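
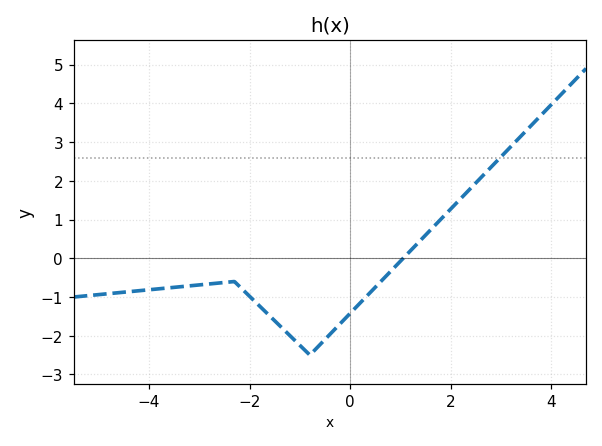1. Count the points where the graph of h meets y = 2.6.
1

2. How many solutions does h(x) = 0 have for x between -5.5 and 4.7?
1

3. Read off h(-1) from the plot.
-2.25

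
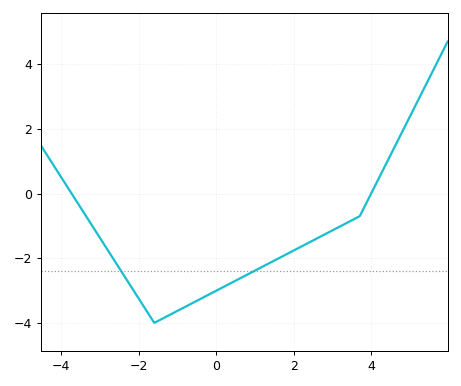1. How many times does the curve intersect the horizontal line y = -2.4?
2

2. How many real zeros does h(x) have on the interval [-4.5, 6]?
2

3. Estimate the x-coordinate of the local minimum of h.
-1.6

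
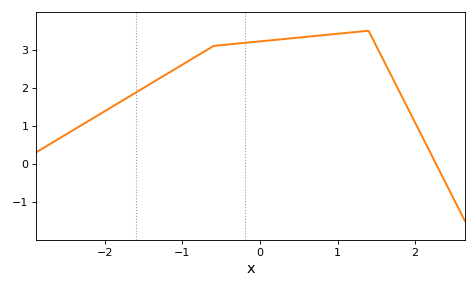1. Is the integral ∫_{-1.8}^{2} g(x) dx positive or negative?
positive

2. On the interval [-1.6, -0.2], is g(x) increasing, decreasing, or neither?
increasing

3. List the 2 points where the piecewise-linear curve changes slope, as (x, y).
(-0.6, 3.1); (1.4, 3.5)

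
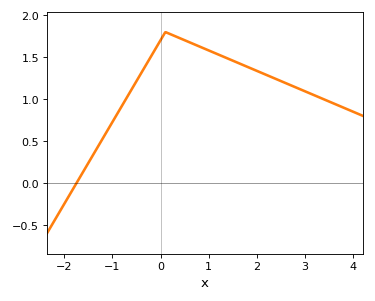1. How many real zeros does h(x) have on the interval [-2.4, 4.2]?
1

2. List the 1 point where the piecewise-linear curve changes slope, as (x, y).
(0.1, 1.8)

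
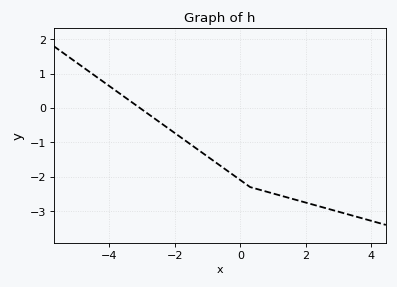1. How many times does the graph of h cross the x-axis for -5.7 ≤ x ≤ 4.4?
1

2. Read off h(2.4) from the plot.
-2.9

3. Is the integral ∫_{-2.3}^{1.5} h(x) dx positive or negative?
negative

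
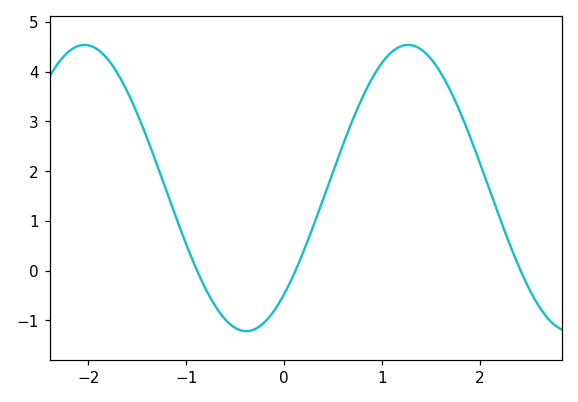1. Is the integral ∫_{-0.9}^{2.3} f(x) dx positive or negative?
positive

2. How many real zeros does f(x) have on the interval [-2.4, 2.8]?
3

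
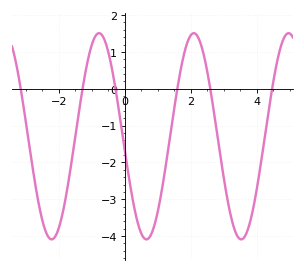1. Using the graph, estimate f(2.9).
-1.8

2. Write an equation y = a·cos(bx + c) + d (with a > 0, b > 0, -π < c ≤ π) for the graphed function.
y = 2.8cos(2.2x + 1.7) - 1.29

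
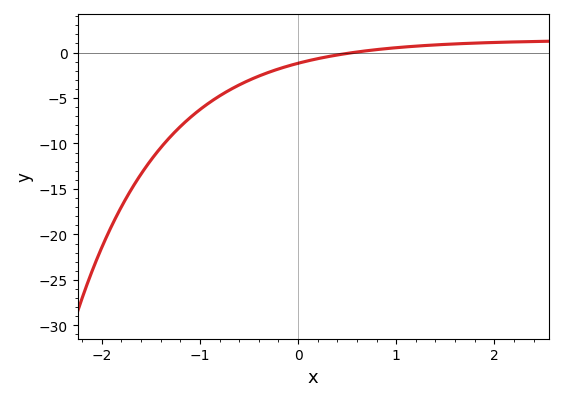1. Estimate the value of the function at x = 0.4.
-0.5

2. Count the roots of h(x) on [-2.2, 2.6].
1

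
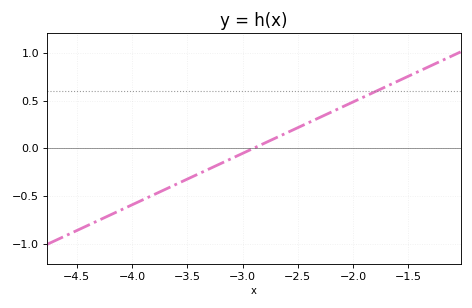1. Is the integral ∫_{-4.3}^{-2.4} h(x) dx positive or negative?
negative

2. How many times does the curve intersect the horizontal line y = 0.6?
1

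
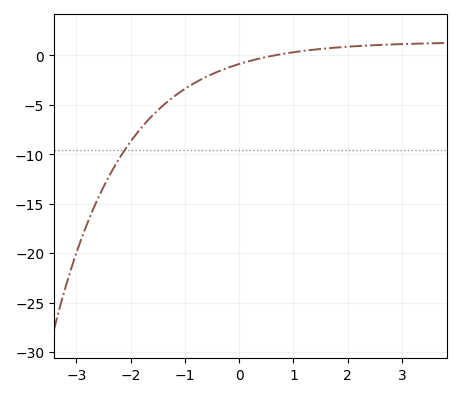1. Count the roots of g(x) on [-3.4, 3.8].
1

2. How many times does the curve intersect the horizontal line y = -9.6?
1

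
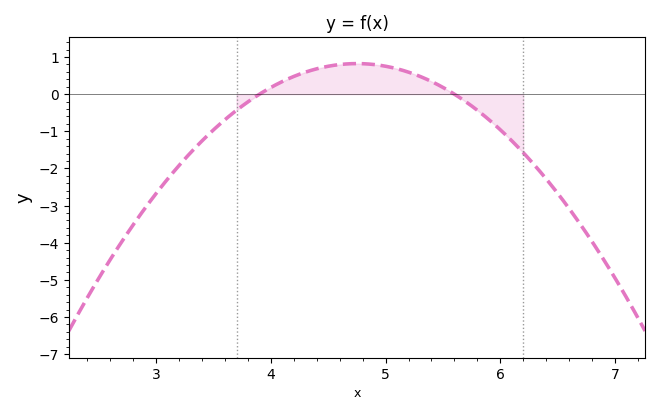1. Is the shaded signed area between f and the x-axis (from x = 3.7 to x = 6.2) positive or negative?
positive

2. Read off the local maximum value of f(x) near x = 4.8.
0.8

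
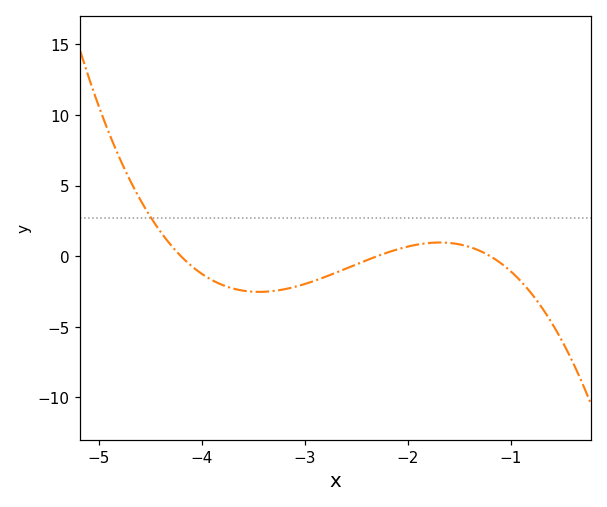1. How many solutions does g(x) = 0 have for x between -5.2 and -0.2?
3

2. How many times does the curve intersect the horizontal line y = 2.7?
1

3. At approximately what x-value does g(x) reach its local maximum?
-1.7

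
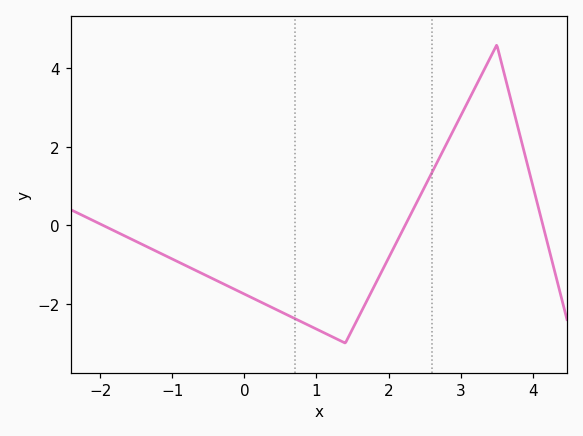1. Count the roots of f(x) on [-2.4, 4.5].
3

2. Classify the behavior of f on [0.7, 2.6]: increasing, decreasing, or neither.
neither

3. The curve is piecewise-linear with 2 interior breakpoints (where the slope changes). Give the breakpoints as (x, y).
(1.4, -3); (3.5, 4.6)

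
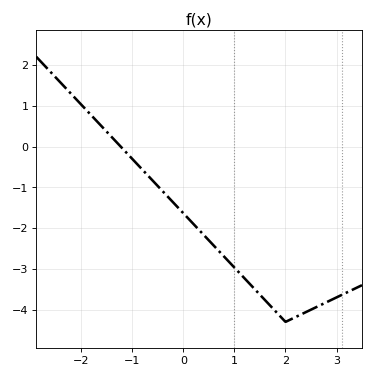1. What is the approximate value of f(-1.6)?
0.5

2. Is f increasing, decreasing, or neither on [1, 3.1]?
neither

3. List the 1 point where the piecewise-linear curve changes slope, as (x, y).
(2, -4.3)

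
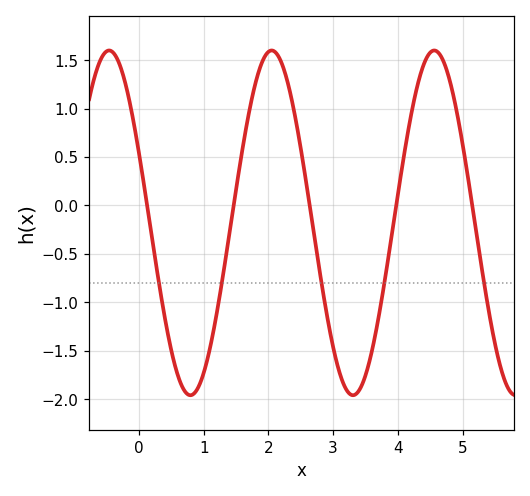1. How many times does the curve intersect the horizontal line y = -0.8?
5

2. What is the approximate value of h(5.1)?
0.2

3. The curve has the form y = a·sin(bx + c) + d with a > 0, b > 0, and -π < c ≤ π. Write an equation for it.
y = 1.78sin(2.5x + 2.7) - 0.18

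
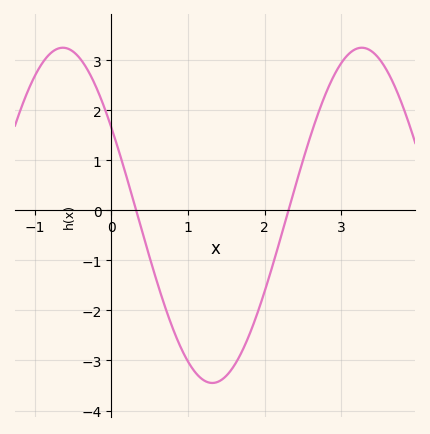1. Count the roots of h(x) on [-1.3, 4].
2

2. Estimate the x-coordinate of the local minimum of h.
1.3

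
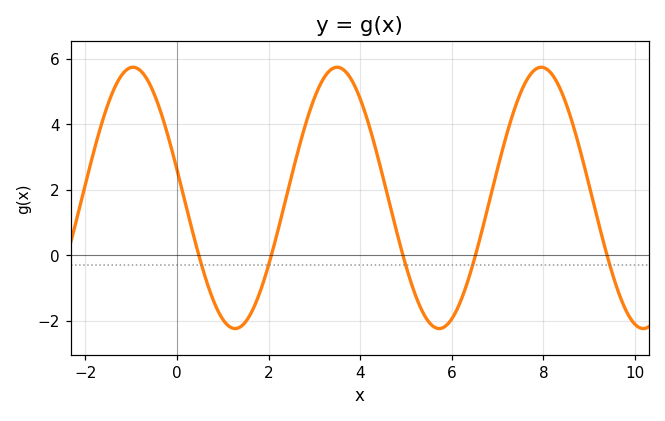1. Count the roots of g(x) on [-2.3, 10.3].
5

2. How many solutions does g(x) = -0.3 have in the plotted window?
5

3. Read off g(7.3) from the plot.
4.16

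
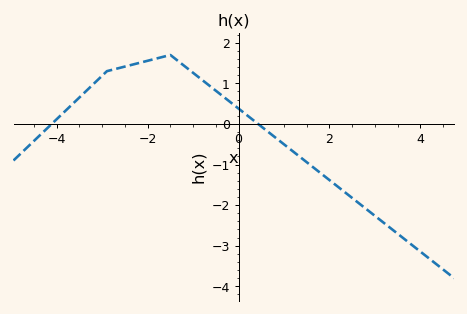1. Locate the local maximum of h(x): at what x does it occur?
-1.5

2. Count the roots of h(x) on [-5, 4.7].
2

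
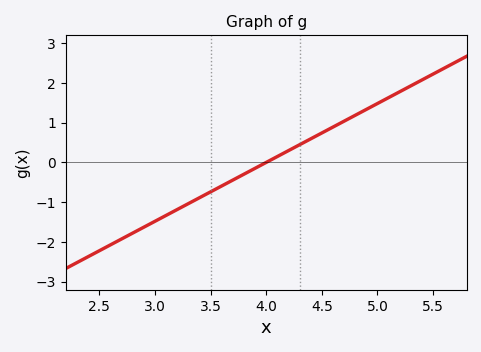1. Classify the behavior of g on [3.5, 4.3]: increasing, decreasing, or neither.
increasing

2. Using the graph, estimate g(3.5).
-0.7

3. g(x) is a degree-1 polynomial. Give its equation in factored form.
y = 1.48(x - 4)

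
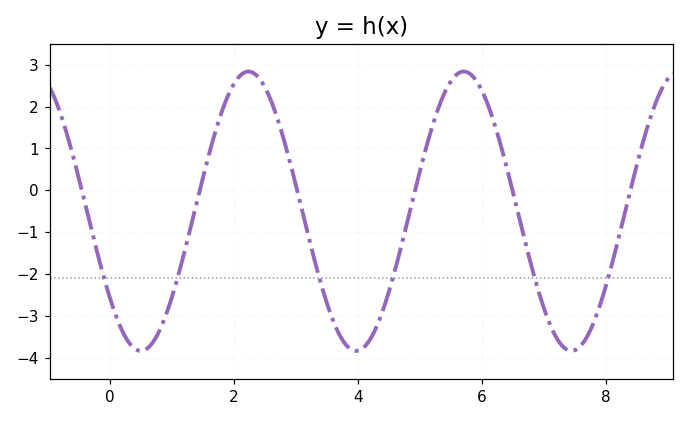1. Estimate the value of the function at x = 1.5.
0.27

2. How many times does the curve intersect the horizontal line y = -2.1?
6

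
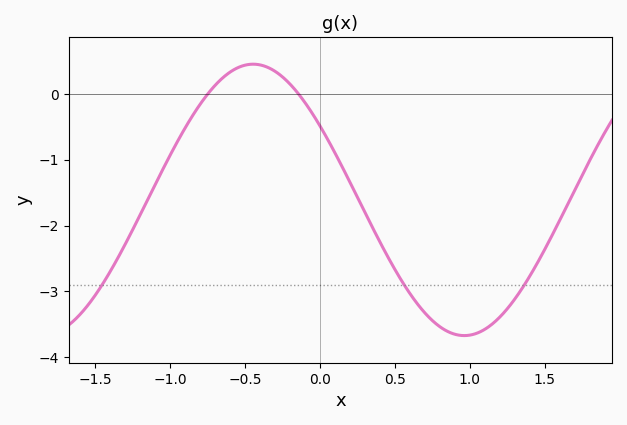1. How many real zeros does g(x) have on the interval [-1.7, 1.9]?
2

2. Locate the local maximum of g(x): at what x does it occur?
-0.45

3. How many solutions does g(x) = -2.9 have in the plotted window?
3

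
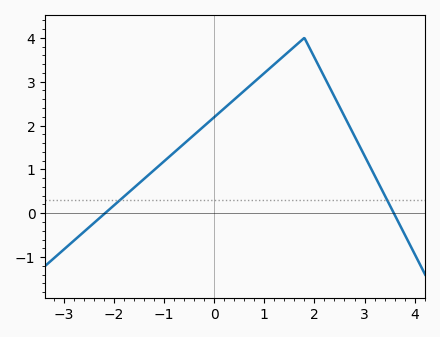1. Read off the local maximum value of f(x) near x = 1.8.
4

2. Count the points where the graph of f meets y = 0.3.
2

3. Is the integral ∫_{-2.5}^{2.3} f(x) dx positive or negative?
positive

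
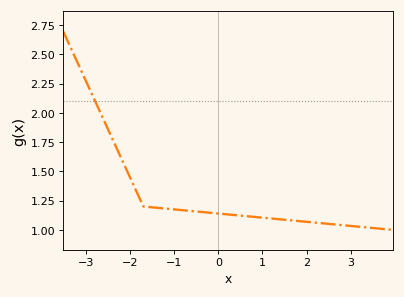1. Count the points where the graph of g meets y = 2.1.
1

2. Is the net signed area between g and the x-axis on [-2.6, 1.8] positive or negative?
positive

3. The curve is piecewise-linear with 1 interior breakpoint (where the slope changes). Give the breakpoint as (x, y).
(-1.7, 1.2)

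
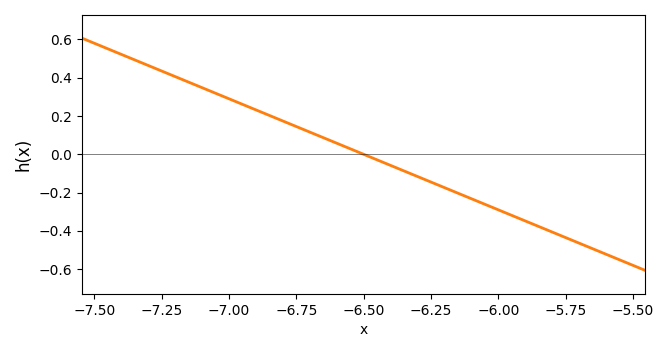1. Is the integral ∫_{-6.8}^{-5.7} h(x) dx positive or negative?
negative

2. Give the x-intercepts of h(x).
-6.5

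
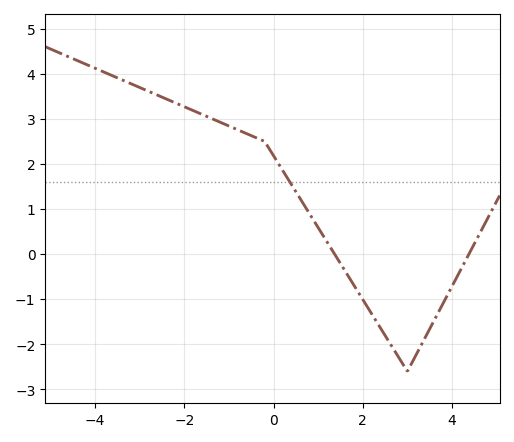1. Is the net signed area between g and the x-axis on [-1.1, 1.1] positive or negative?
positive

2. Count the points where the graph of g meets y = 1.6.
1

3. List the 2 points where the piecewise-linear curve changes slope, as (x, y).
(-0.2, 2.5); (3, -2.6)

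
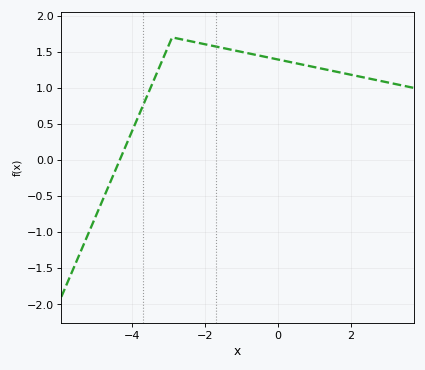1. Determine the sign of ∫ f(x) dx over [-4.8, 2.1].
positive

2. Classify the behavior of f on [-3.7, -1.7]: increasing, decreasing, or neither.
neither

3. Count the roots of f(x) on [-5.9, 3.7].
1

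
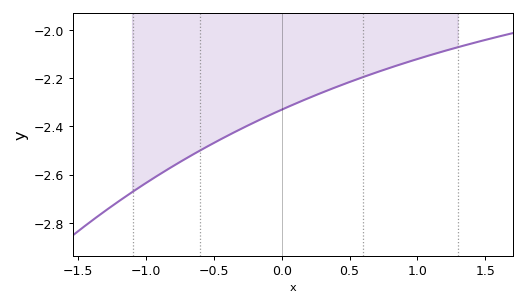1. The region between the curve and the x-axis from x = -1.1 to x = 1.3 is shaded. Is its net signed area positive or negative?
negative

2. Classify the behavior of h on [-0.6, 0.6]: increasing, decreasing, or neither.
increasing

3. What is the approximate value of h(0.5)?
-2.22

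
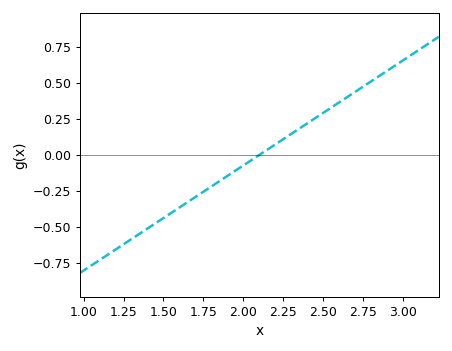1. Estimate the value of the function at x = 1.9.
-0.14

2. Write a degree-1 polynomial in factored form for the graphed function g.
y = 0.73(x - 2.1)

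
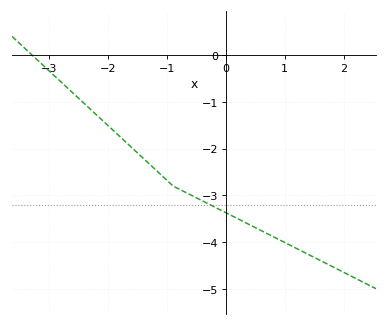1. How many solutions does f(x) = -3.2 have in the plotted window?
1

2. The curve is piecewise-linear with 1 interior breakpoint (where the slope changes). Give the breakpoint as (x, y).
(-0.9, -2.8)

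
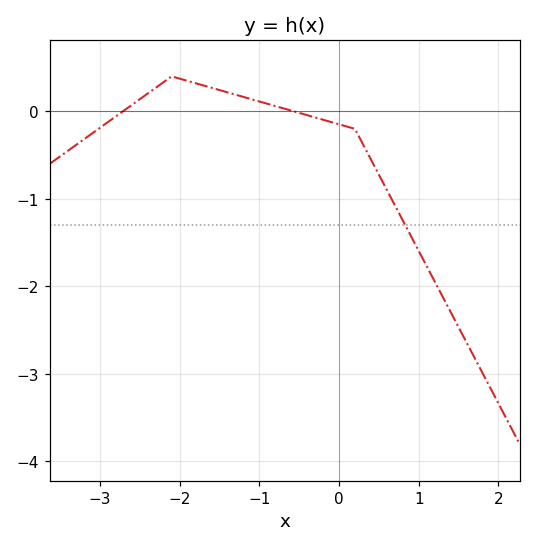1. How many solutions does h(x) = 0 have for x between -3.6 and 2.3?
2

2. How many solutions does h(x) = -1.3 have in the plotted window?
1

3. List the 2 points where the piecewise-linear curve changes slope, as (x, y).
(-2.1, 0.4); (0.2, -0.2)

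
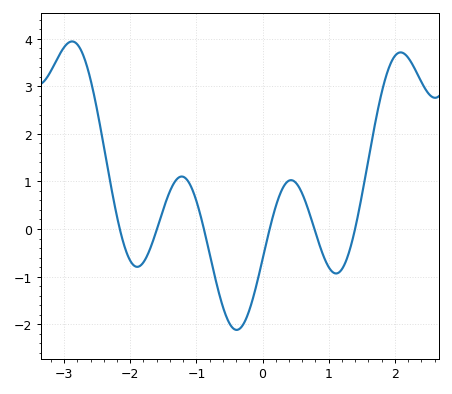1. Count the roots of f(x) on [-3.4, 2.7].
6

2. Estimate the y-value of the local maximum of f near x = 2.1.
3.71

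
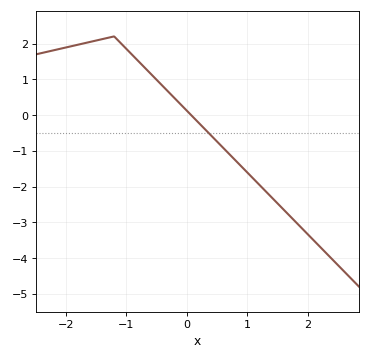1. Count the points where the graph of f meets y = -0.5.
1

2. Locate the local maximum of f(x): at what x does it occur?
-1.2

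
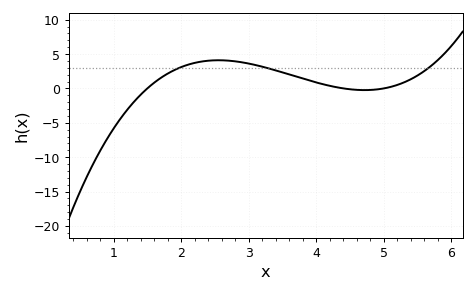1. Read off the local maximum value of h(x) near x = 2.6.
4.09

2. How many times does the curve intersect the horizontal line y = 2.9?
3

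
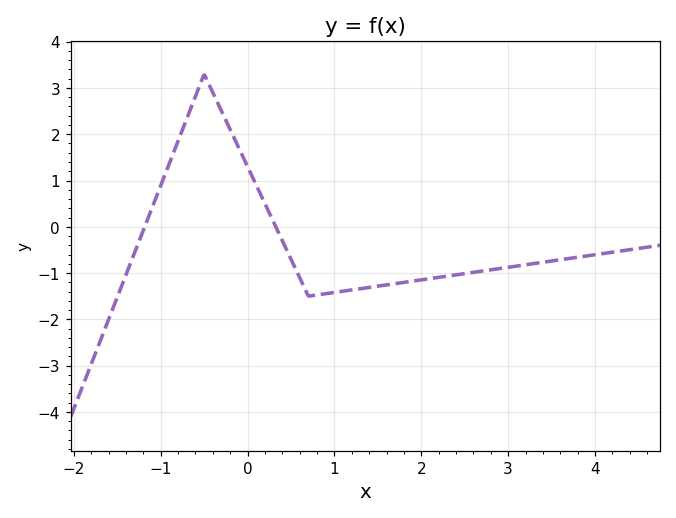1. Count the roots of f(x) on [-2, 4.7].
2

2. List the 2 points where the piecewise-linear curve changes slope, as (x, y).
(-0.5, 3.3); (0.7, -1.5)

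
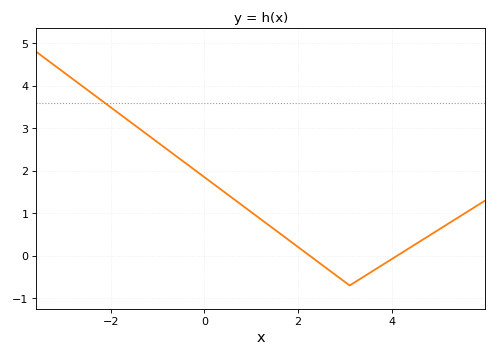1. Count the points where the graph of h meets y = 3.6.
1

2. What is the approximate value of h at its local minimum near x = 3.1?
-0.699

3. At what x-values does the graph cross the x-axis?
2.25, 4.11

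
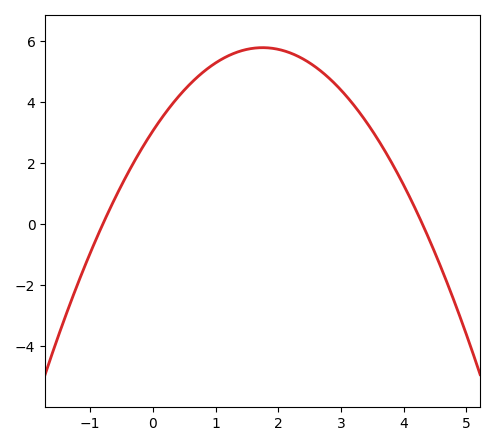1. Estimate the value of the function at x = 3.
4.4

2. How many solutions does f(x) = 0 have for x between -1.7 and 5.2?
2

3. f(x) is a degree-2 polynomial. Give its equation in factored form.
y = -0.89(x + 0.8)(x - 4.3)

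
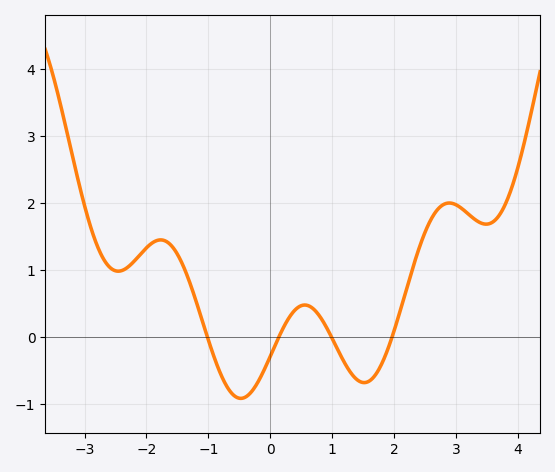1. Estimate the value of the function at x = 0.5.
0.5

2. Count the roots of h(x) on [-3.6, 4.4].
4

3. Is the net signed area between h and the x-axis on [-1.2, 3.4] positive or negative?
positive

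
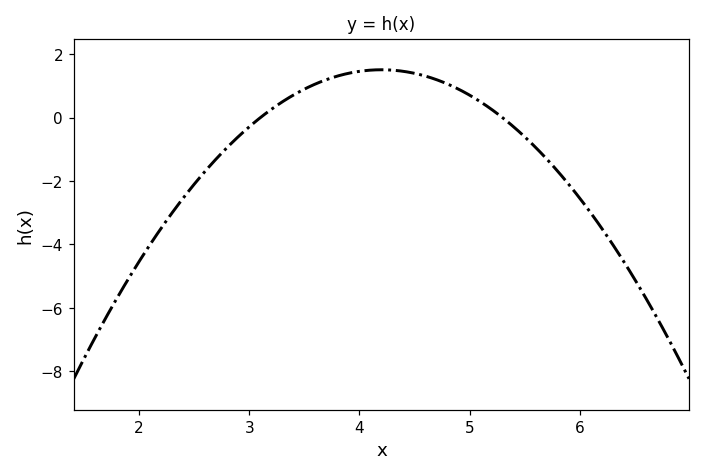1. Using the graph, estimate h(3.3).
0.5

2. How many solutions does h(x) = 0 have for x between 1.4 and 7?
2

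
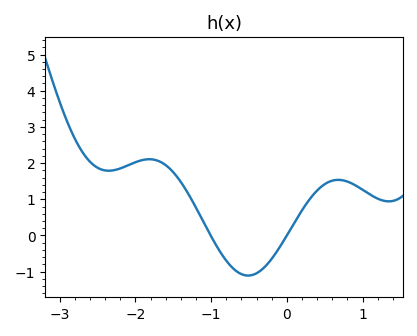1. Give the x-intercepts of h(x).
-1, 0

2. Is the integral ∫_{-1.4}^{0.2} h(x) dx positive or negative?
negative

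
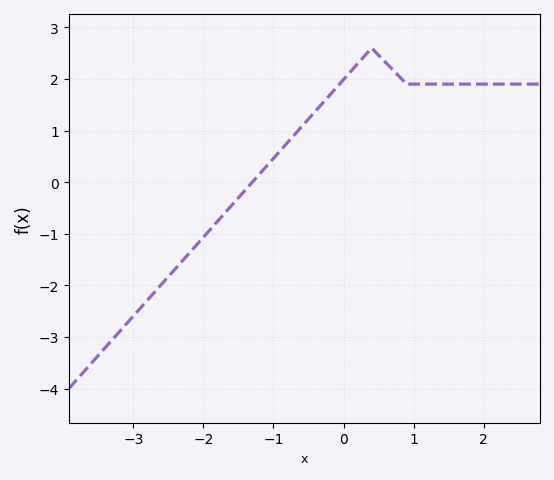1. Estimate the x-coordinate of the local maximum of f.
0.4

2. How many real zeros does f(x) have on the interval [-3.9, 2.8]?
1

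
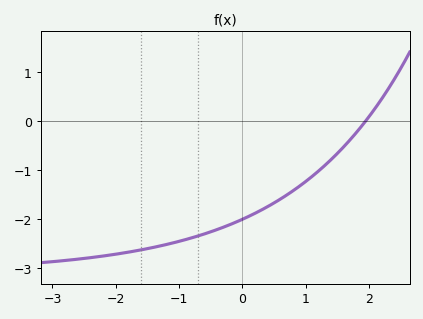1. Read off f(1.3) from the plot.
-0.9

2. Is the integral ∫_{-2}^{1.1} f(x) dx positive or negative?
negative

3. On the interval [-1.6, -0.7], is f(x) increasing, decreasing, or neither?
increasing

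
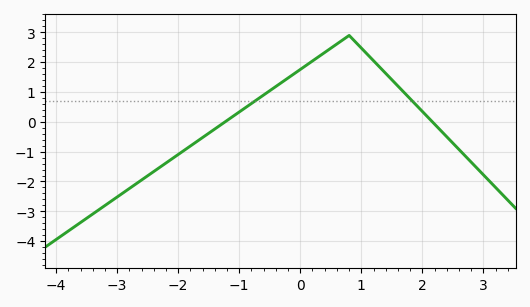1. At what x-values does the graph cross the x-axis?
-1.2, 2.2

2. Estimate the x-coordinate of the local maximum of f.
0.8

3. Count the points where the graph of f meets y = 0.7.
2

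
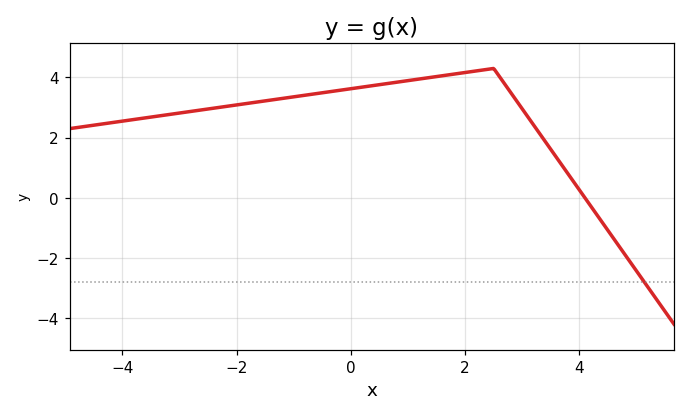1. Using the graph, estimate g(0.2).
3.6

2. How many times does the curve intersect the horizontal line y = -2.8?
1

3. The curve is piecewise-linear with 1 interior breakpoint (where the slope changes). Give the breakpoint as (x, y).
(2.5, 4.3)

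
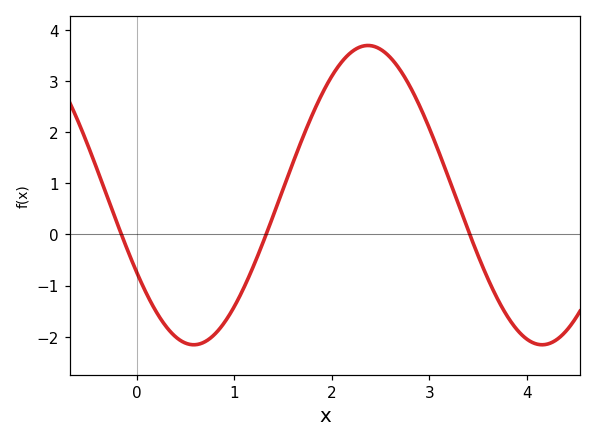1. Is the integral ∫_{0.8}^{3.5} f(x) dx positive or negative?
positive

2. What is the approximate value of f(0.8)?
-2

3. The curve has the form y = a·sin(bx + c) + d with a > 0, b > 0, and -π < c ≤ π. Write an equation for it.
y = 2.93sin(1.8x - 2.6) + 0.77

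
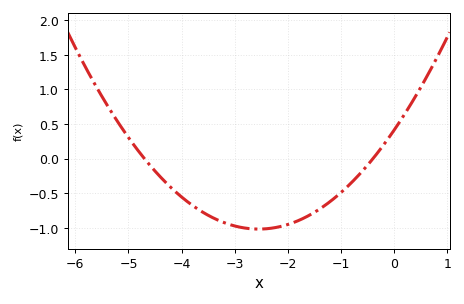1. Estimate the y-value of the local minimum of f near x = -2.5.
-1.02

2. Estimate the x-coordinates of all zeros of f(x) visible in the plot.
-4.7, -0.4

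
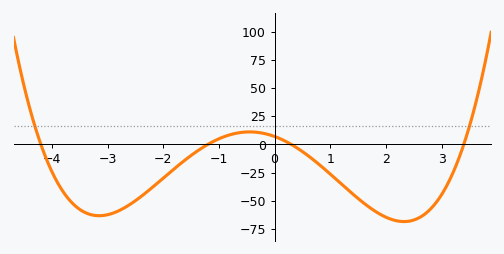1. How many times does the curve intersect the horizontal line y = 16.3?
2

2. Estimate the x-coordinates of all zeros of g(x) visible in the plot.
-4.2, -1.2, 0.3, 3.4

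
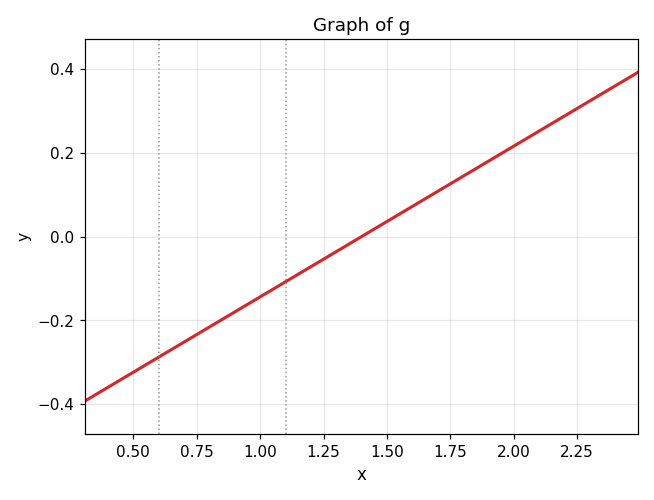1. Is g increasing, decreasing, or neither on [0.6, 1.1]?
increasing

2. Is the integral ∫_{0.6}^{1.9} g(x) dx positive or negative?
negative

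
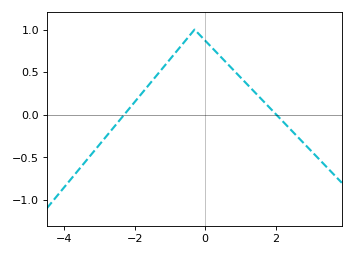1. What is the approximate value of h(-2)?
0.15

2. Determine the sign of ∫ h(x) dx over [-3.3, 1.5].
positive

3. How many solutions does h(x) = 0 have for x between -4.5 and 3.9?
2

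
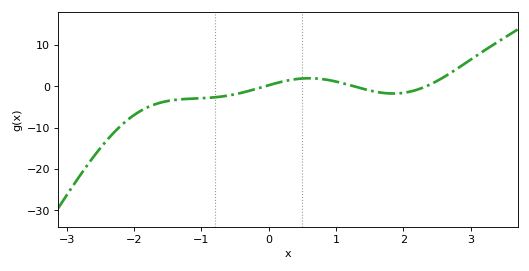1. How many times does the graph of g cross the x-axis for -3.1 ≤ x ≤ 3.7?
3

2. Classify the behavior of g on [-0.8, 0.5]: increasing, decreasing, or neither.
increasing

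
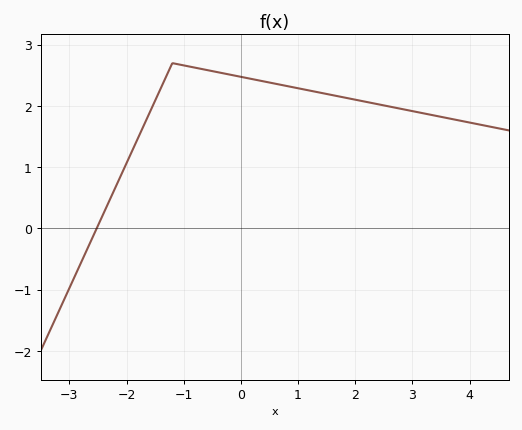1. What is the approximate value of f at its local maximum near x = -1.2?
2.7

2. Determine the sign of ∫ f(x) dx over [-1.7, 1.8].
positive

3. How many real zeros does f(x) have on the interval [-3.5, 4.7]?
1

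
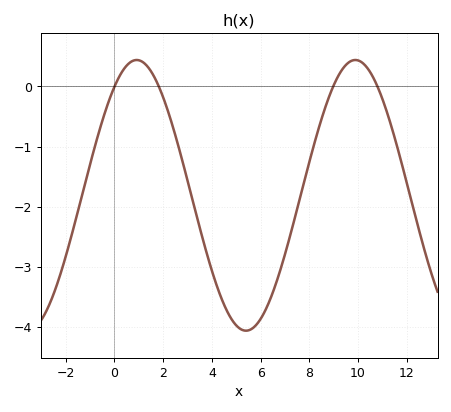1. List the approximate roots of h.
0.006, 1.82, 8.98, 10.8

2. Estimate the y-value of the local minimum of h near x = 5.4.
-4.06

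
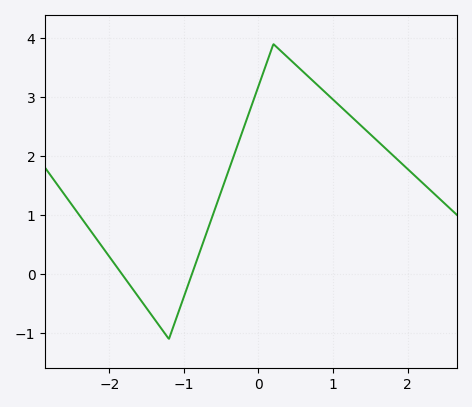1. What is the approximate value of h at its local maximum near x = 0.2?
3.9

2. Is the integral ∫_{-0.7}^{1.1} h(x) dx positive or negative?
positive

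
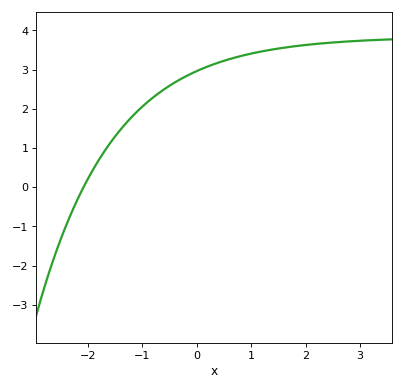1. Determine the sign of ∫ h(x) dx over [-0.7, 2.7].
positive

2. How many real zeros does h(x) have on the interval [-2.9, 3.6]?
1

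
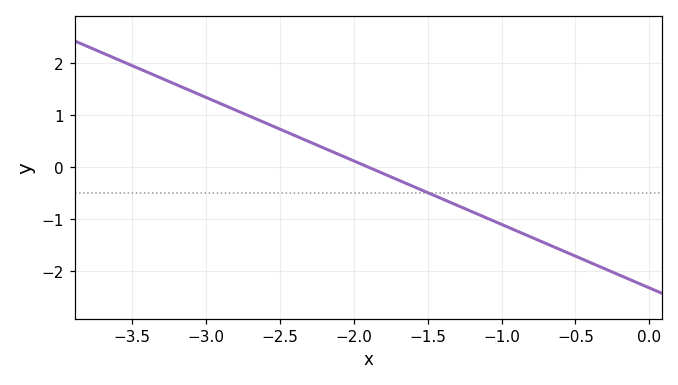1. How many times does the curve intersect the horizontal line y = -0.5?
1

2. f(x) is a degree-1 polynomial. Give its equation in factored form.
y = -1.22(x + 1.9)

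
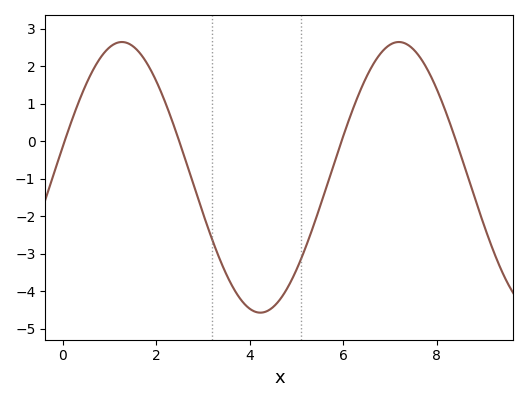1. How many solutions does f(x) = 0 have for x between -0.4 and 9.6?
4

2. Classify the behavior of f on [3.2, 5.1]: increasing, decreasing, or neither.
neither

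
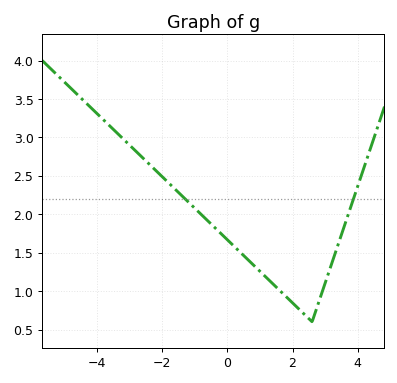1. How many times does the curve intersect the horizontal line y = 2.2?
2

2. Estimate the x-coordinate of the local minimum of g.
2.6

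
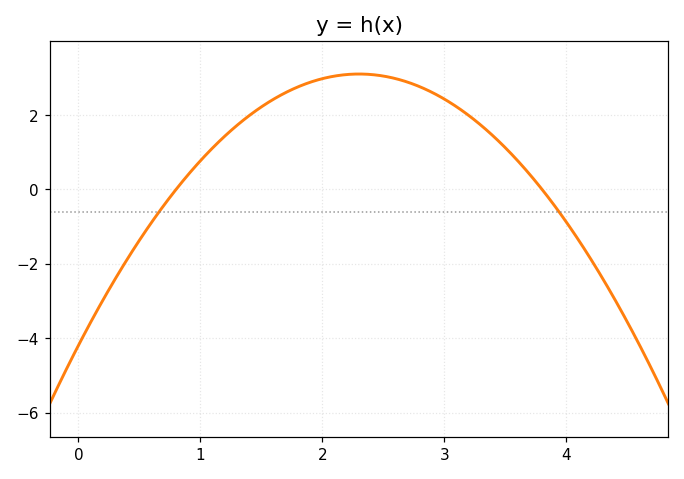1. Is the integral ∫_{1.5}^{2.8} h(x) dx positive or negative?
positive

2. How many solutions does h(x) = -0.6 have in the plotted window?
2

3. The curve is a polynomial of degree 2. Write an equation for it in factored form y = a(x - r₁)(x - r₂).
y = -1.38(x - 0.8)(x - 3.8)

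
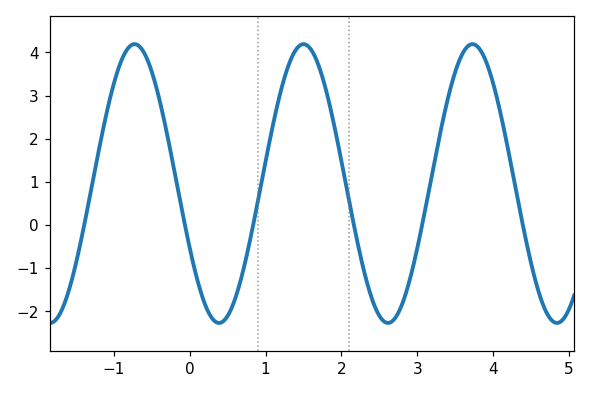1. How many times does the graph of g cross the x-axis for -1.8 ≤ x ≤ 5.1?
6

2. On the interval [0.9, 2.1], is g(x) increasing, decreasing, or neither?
neither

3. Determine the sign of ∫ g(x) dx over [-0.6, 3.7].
positive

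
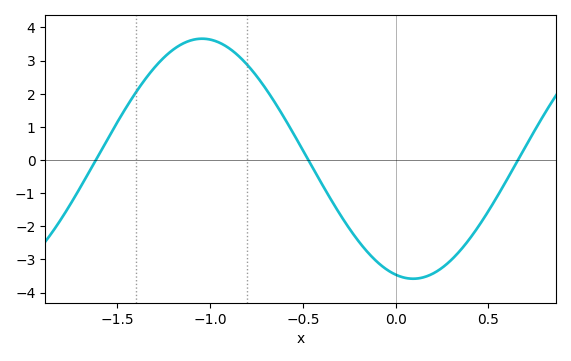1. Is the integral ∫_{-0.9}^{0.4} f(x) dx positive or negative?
negative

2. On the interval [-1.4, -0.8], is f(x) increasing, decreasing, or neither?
neither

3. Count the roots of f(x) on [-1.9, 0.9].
3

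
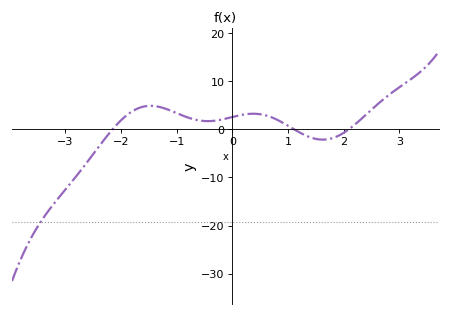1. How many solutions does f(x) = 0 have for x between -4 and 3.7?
3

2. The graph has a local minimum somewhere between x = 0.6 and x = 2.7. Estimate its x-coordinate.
1.62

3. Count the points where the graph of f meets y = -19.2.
1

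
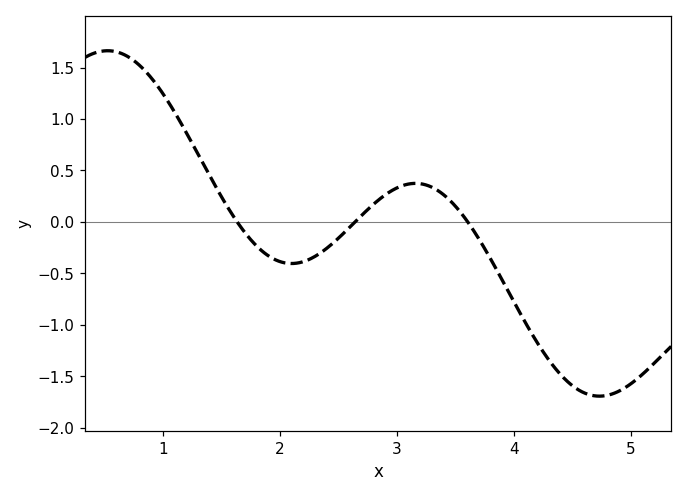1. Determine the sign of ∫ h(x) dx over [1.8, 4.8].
negative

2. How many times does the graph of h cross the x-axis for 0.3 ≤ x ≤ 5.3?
3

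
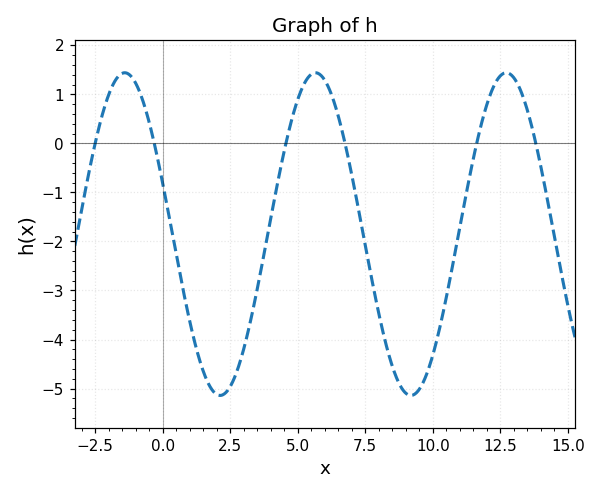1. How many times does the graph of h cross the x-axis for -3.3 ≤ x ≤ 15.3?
6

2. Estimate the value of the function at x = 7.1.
-0.9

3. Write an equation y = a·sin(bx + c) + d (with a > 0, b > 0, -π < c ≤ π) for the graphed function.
y = 3.29sin(0.89x + 2.8) - 1.85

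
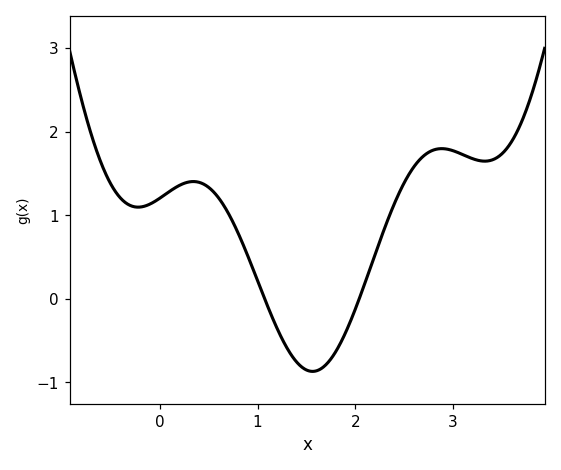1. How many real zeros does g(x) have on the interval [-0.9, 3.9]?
2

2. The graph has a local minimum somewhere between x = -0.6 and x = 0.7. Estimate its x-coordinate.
-0.223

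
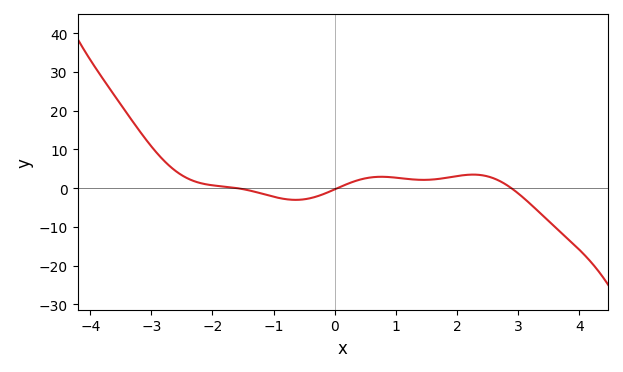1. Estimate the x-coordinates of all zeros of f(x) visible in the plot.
-1.6, 0, 2.8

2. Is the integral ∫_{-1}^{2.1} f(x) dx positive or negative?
positive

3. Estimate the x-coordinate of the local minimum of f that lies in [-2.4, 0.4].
-0.6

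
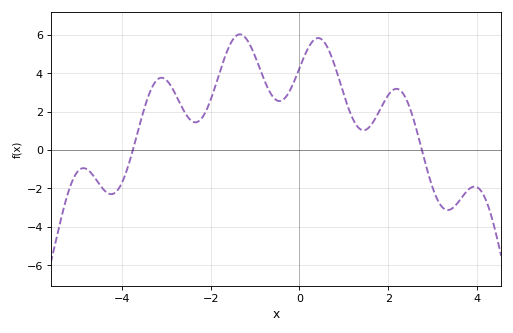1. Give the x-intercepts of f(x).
-3.8, 2.8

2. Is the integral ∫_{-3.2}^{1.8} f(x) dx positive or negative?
positive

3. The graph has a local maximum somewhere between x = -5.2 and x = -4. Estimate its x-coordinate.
-4.8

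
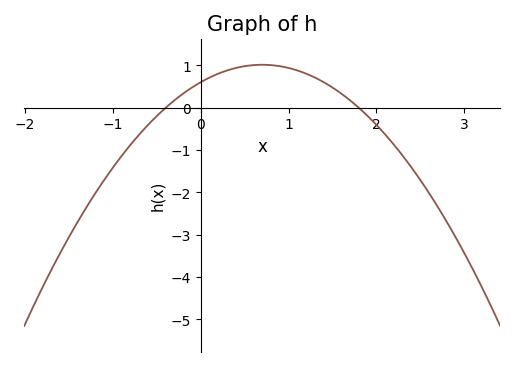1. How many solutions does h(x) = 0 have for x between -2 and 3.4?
2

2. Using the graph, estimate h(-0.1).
0.5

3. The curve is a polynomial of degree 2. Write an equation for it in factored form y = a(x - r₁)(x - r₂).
y = -0.84(x + 0.4)(x - 1.8)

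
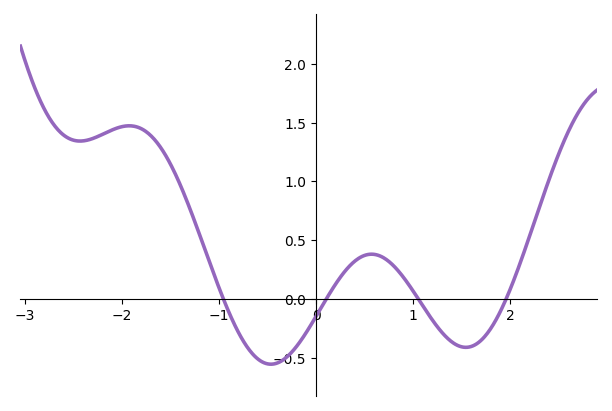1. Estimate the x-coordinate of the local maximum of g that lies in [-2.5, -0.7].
-1.93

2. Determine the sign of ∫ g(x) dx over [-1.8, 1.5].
positive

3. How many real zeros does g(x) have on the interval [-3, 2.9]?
4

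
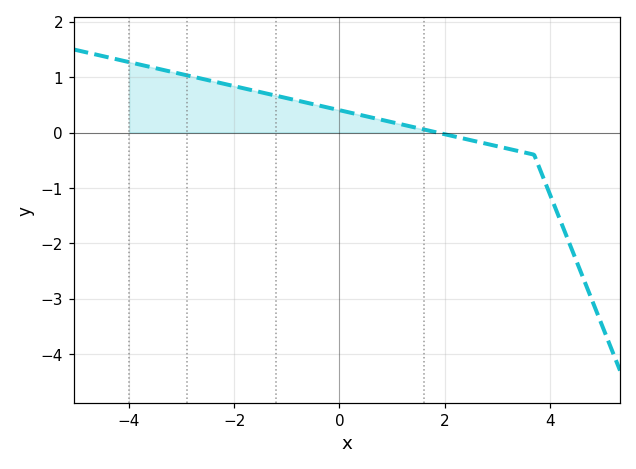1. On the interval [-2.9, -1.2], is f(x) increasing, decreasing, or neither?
decreasing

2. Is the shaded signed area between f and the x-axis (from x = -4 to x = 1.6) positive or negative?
positive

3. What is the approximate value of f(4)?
-1.12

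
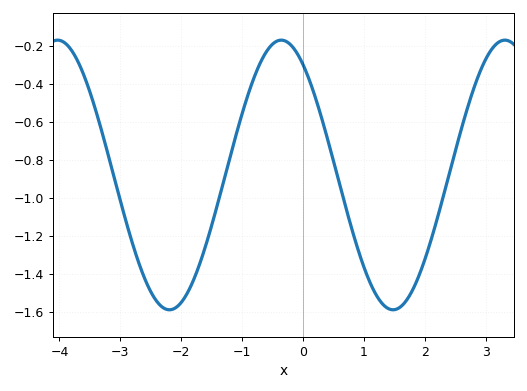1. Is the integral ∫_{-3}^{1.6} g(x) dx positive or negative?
negative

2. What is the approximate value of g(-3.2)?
-0.78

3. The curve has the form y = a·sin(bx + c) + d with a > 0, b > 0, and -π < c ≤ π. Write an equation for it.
y = 0.71sin(1.7x + 2.2) - 0.88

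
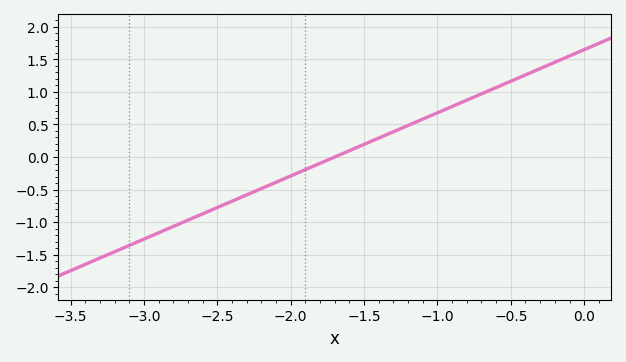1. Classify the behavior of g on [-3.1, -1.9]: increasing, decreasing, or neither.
increasing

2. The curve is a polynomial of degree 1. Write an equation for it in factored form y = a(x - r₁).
y = 0.97(x + 1.7)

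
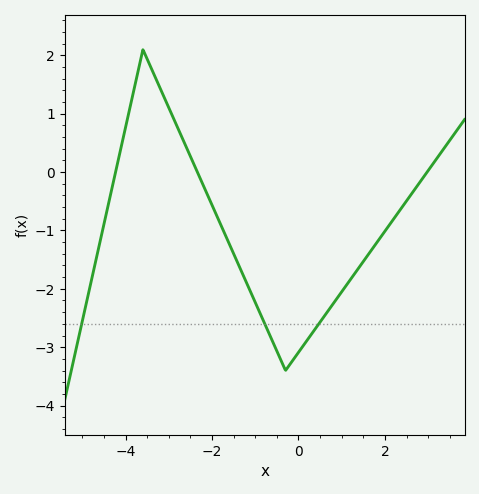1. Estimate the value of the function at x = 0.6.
-2.47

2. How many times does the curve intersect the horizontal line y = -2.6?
3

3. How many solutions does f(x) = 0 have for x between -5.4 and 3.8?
3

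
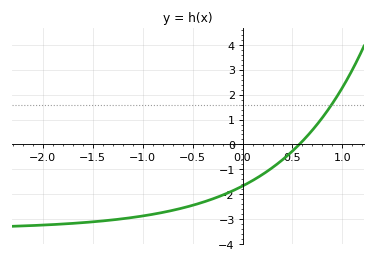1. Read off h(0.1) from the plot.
-1.5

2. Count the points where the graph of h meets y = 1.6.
1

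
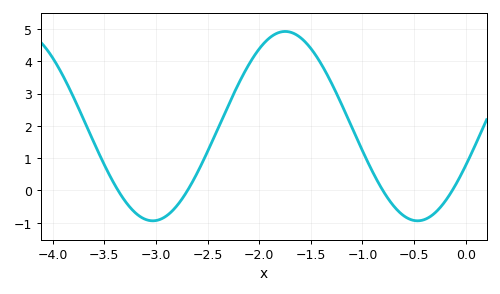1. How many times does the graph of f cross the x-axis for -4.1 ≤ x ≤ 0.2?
4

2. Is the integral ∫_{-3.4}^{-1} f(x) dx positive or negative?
positive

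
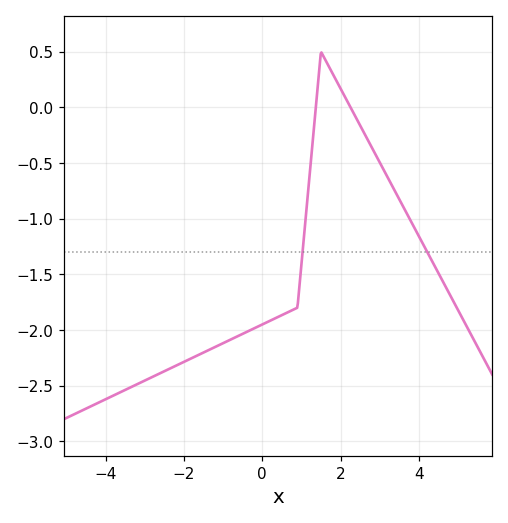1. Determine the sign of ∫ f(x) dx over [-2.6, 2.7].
negative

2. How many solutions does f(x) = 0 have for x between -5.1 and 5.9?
2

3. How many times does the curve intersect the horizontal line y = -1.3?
2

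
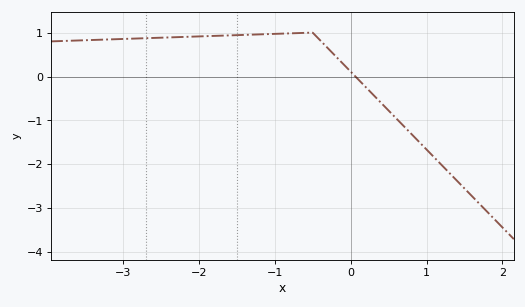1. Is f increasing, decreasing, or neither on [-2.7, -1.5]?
increasing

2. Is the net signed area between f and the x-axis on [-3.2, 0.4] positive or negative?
positive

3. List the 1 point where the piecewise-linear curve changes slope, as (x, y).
(-0.5, 1)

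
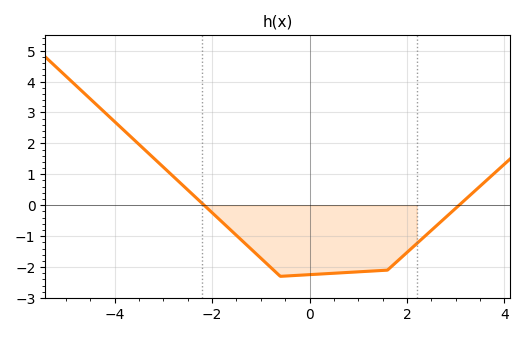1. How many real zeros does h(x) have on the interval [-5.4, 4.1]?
2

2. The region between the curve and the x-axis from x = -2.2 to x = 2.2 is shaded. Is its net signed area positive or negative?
negative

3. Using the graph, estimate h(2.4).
-1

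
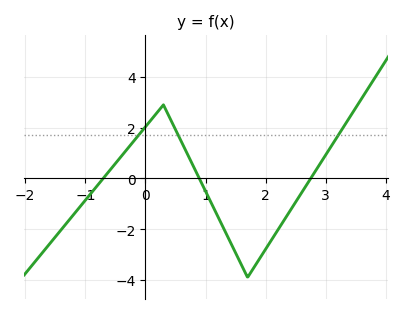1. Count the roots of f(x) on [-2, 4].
3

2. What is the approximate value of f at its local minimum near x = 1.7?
-3.9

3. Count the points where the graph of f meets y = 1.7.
3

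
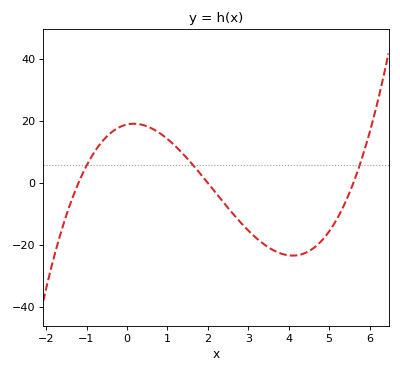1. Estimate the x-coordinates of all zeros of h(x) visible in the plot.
-1.2, 2, 5.6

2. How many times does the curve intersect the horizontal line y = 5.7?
3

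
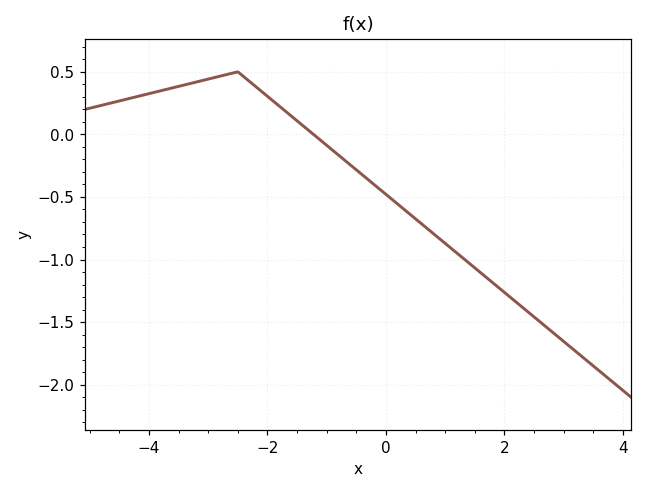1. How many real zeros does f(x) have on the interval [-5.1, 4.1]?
1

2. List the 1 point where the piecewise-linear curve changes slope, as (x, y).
(-2.5, 0.5)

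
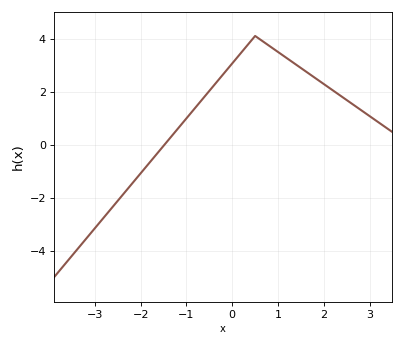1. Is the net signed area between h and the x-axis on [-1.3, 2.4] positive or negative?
positive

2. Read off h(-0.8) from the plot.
1.4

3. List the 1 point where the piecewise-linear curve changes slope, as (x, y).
(0.5, 4.1)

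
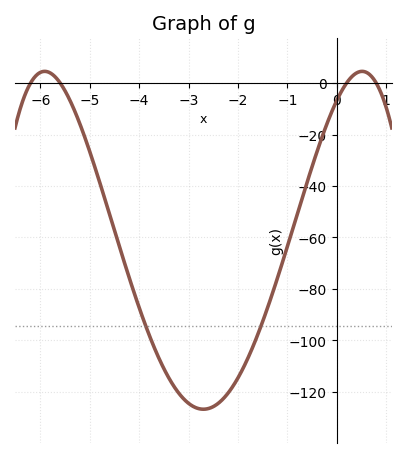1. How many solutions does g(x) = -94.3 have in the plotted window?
2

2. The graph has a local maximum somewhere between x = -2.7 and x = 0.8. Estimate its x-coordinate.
0.6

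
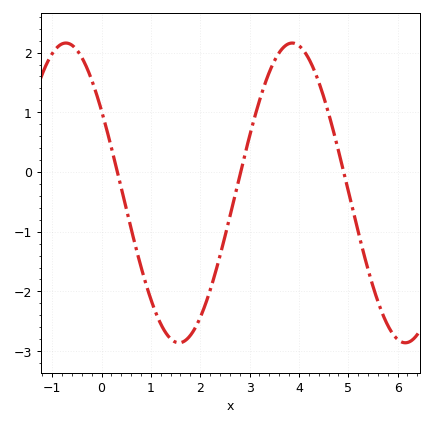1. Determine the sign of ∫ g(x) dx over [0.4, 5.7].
negative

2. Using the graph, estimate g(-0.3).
1.7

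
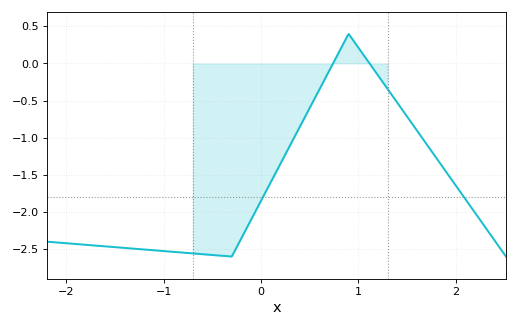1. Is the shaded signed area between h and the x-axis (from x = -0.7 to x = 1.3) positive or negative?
negative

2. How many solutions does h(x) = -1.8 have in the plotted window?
2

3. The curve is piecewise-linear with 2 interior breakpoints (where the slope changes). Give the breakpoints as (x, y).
(-0.3, -2.6); (0.9, 0.4)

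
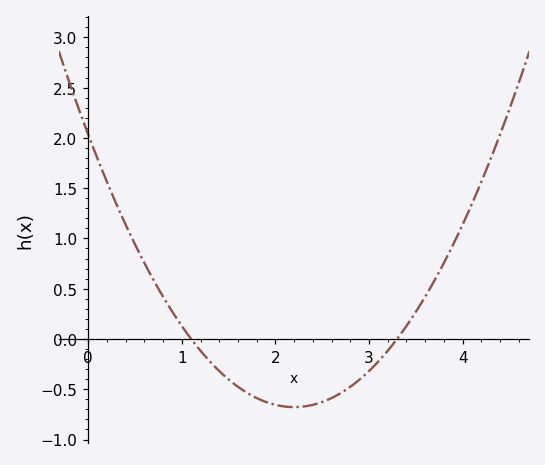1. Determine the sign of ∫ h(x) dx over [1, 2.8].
negative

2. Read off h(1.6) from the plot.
-0.5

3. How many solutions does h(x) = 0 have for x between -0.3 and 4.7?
2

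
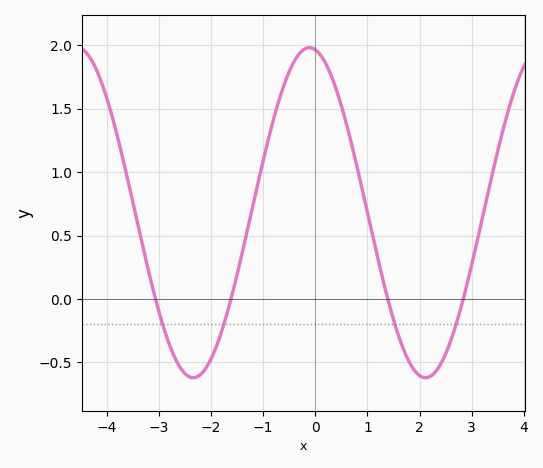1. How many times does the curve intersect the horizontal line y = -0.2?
4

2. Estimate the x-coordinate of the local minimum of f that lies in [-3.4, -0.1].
-2.34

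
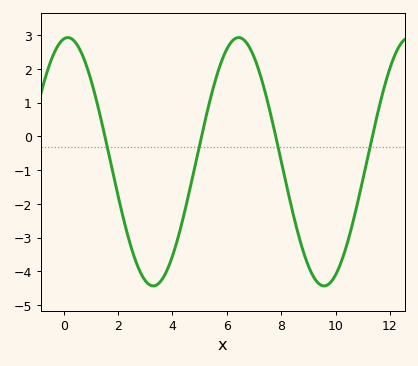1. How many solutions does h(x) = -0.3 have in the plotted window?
4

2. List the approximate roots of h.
1.52, 5.07, 7.8, 11.4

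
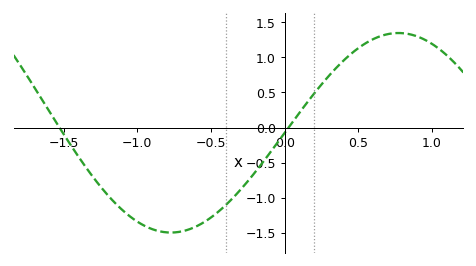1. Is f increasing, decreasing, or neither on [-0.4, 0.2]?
increasing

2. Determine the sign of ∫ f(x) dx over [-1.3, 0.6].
negative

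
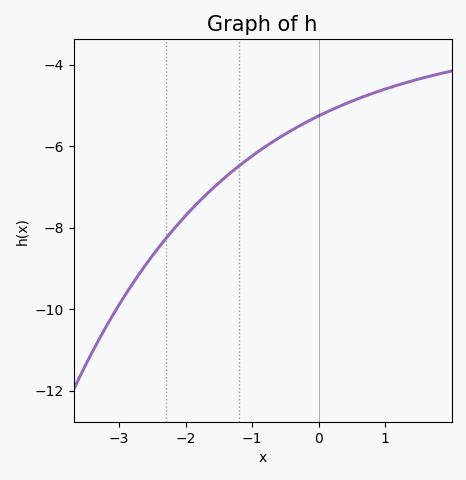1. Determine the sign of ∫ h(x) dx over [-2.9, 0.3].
negative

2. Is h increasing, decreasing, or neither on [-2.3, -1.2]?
increasing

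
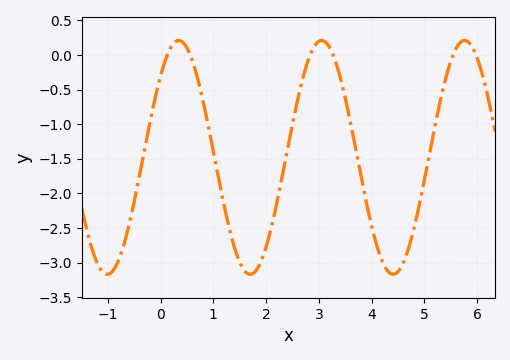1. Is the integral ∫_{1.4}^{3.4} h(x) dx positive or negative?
negative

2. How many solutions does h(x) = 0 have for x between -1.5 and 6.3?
6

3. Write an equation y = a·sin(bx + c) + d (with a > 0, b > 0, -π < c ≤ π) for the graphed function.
y = 1.69sin(2.3x + 0.77) - 1.48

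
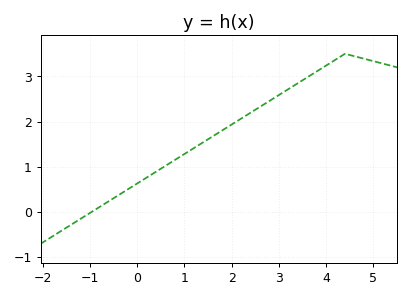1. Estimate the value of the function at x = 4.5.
3.47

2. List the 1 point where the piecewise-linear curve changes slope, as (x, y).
(4.4, 3.5)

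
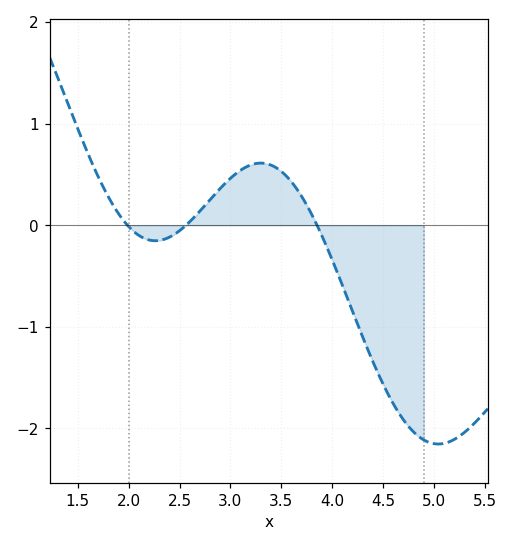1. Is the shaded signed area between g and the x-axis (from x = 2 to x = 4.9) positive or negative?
negative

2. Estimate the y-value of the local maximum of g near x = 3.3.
0.613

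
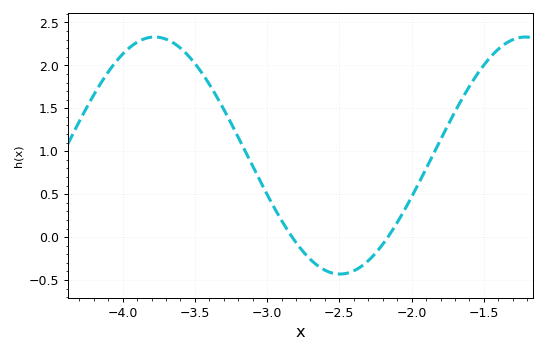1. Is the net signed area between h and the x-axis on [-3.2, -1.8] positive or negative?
positive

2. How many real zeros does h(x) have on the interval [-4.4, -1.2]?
2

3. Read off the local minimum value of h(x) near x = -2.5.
-0.43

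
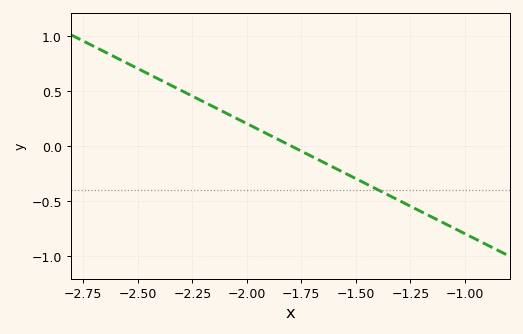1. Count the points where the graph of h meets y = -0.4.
1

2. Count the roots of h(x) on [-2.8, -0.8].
1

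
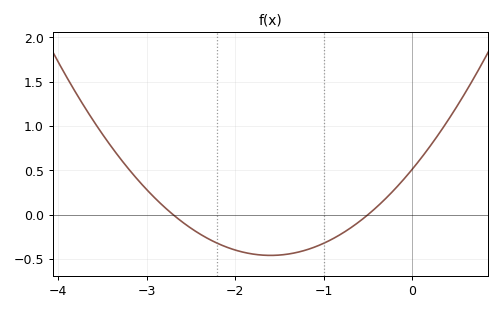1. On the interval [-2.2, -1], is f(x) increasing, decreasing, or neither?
neither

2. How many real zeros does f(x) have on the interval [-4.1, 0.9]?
2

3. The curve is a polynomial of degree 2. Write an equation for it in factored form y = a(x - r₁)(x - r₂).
y = 0.38(x + 2.7)(x + 0.5)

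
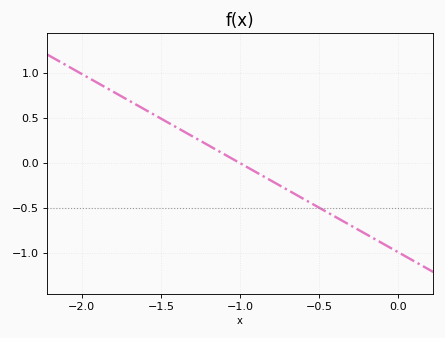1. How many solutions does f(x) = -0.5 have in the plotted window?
1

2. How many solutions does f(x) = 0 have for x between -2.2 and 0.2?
1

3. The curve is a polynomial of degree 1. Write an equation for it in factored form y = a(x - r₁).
y = -0.99(x + 1)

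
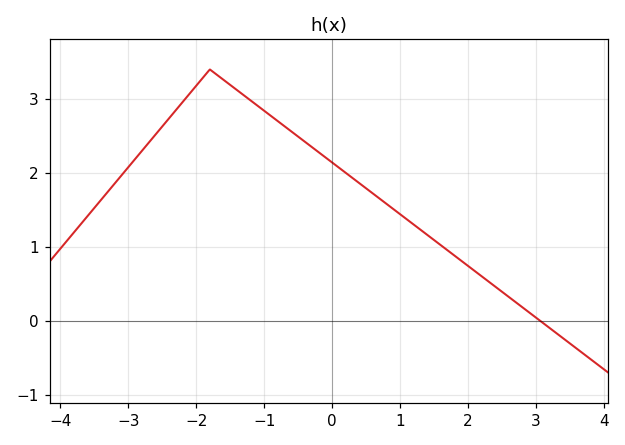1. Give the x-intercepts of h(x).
3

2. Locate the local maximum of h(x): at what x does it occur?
-1.8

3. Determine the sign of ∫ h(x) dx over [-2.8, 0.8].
positive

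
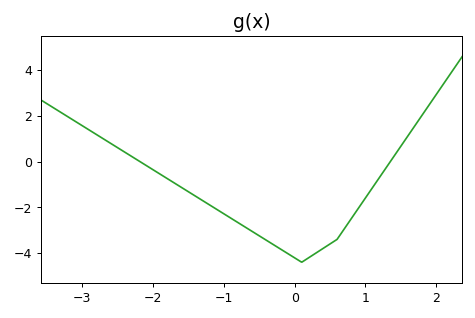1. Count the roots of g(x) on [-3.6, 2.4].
2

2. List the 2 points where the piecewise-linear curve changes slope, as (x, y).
(0.1, -4.4); (0.6, -3.4)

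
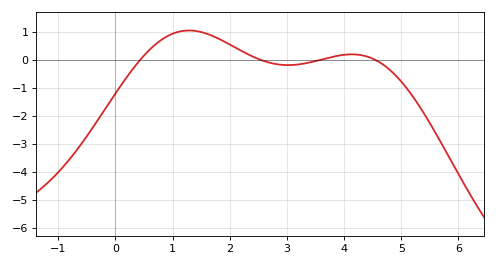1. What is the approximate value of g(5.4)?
-1.9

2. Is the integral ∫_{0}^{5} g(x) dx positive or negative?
positive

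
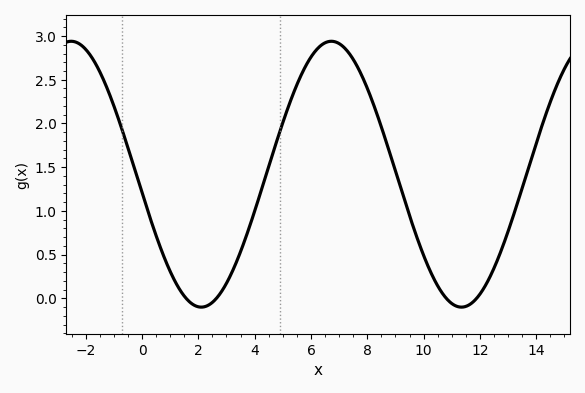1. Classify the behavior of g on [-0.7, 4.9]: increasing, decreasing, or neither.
neither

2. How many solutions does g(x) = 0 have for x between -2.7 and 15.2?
4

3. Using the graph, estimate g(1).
0.309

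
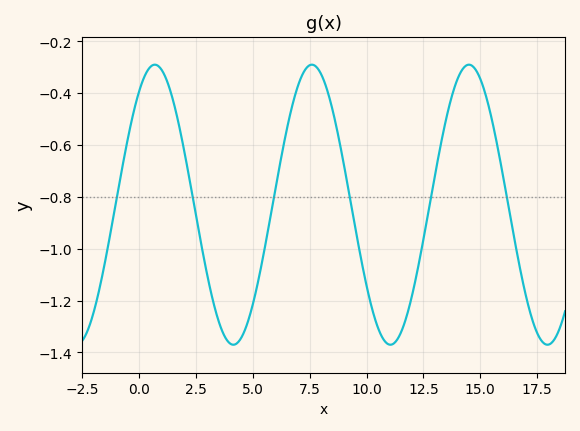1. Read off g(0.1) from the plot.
-0.366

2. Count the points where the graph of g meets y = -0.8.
6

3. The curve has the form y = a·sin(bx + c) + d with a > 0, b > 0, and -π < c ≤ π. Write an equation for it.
y = 0.54sin(0.91x + 0.942) - 0.83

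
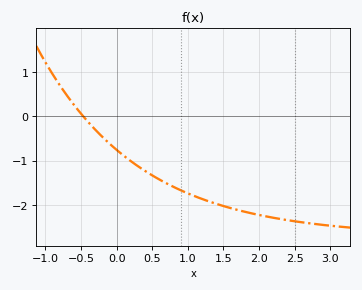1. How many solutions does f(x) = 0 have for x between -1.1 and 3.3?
1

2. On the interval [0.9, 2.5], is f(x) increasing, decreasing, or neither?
decreasing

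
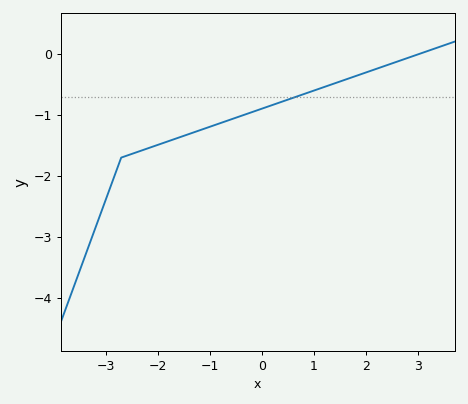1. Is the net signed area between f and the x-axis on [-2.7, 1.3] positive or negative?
negative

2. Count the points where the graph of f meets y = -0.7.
1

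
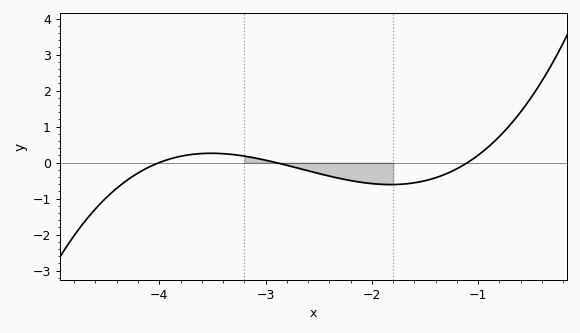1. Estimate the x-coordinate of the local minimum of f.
-1.82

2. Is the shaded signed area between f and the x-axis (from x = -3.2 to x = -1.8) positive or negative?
negative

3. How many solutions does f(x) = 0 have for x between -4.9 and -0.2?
3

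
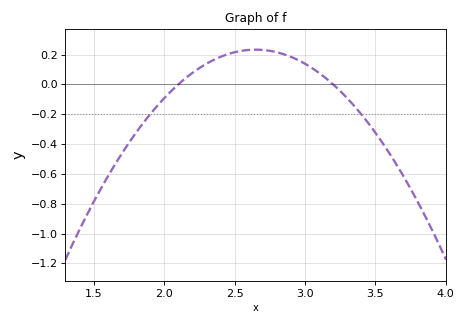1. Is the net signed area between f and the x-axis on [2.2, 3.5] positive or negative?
positive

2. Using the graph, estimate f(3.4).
-0.2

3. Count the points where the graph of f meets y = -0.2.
2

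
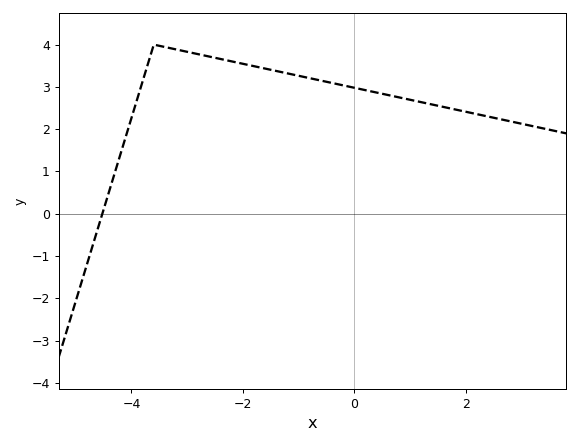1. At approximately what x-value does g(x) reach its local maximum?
-3.6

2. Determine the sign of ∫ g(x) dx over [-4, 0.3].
positive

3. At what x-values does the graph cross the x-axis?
-4.52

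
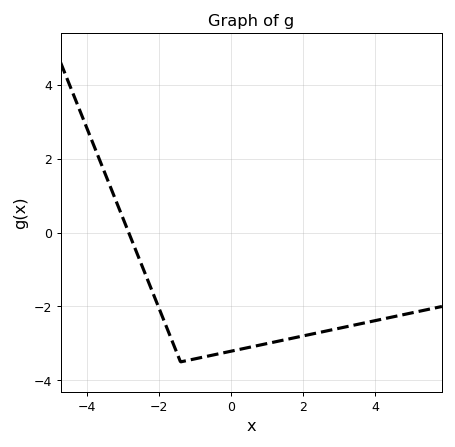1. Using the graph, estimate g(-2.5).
-0.8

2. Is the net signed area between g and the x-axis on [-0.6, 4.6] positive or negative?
negative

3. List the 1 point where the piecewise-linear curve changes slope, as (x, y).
(-1.4, -3.5)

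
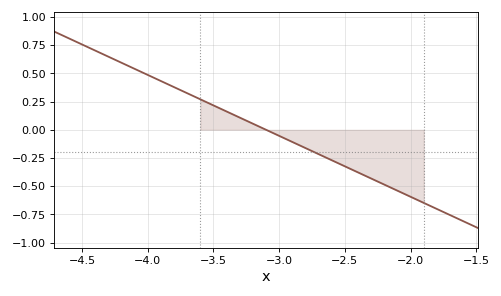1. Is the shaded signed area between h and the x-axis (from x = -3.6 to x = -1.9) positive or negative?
negative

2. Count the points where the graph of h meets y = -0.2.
1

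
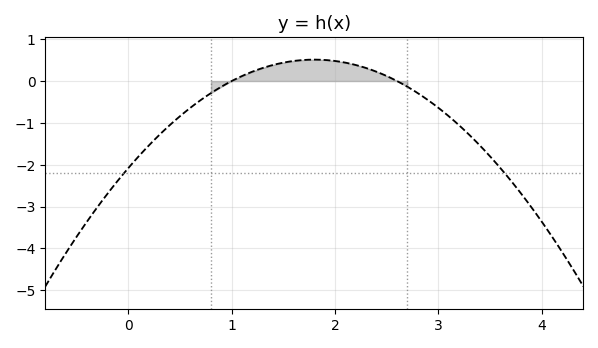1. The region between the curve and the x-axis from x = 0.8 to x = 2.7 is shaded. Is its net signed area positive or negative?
positive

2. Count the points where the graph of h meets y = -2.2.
2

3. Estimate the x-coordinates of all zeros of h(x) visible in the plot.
1, 2.6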